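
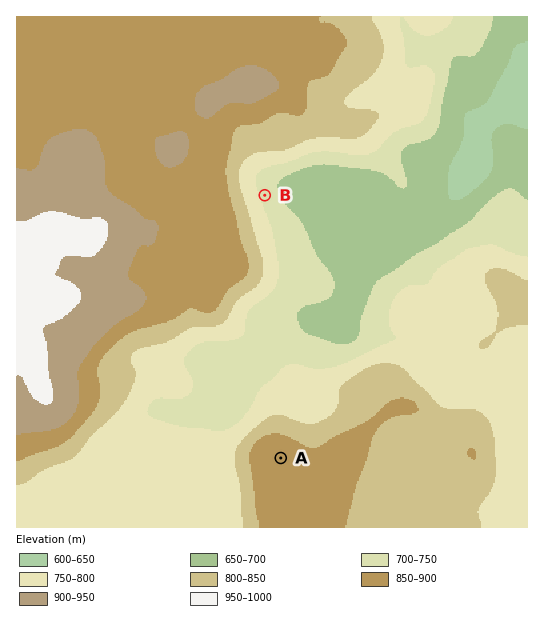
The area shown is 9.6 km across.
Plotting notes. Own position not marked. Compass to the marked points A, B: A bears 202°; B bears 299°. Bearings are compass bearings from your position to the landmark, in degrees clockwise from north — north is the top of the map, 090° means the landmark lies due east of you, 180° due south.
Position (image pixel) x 364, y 251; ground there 670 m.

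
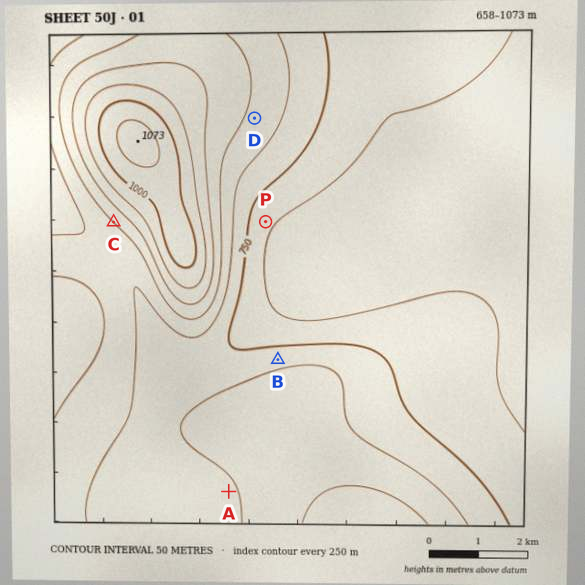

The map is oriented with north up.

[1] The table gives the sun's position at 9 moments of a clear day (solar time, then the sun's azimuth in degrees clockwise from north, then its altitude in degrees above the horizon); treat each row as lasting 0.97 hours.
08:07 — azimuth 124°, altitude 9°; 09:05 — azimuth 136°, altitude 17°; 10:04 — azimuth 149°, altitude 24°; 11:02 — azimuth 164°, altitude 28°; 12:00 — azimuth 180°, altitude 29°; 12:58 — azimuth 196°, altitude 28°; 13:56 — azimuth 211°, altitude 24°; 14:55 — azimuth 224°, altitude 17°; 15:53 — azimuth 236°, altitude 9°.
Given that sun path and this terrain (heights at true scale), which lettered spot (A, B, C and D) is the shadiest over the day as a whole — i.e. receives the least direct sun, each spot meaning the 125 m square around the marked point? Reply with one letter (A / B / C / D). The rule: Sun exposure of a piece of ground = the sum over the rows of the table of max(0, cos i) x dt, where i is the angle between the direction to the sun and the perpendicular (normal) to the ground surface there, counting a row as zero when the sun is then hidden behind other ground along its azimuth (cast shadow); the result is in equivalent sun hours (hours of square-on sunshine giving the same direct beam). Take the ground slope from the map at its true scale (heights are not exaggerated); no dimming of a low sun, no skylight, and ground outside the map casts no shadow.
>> B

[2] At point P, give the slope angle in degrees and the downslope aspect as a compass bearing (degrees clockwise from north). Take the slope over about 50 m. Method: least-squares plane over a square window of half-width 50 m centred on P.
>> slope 5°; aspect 119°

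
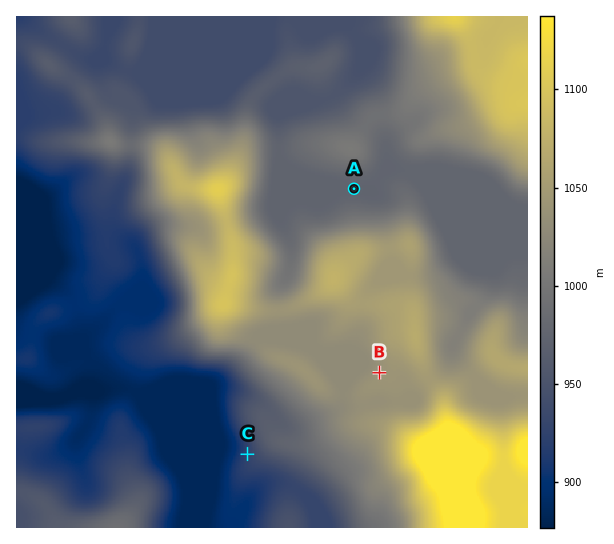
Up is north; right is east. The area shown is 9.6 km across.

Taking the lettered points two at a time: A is below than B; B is above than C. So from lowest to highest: C A B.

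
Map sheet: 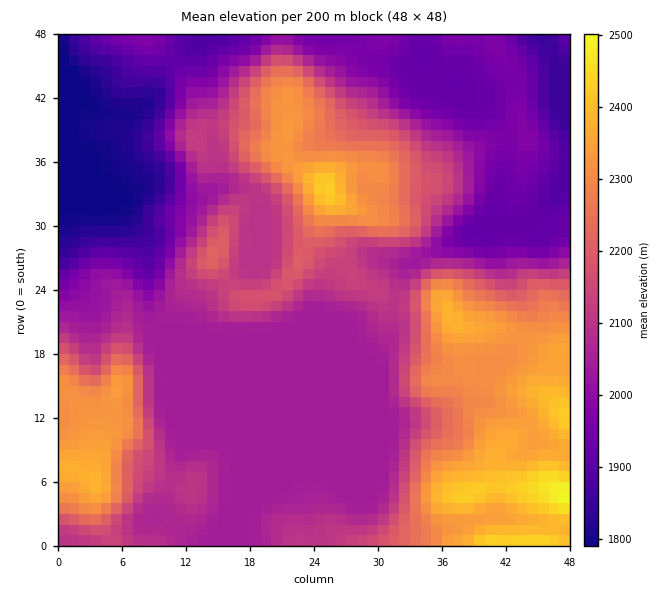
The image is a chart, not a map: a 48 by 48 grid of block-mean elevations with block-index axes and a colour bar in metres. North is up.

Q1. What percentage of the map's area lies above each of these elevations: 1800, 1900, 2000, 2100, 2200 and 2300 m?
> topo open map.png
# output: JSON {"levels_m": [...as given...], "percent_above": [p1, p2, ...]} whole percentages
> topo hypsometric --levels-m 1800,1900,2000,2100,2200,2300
{"levels_m": [1800, 1900, 2000, 2100, 2200, 2300], "percent_above": [97, 90, 74, 42, 28, 18]}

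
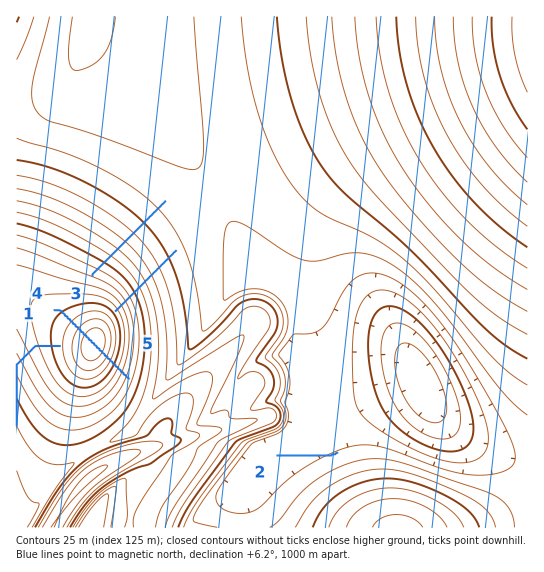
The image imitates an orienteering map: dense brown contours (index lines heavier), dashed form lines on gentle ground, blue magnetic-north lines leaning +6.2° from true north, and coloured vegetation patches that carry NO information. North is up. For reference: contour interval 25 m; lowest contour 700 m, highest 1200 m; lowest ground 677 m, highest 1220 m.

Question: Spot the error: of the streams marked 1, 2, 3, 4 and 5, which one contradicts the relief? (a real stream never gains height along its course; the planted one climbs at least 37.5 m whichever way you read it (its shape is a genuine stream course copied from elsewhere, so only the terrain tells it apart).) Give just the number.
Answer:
4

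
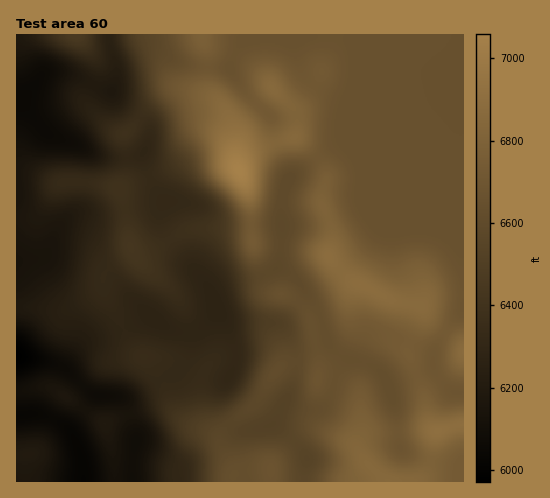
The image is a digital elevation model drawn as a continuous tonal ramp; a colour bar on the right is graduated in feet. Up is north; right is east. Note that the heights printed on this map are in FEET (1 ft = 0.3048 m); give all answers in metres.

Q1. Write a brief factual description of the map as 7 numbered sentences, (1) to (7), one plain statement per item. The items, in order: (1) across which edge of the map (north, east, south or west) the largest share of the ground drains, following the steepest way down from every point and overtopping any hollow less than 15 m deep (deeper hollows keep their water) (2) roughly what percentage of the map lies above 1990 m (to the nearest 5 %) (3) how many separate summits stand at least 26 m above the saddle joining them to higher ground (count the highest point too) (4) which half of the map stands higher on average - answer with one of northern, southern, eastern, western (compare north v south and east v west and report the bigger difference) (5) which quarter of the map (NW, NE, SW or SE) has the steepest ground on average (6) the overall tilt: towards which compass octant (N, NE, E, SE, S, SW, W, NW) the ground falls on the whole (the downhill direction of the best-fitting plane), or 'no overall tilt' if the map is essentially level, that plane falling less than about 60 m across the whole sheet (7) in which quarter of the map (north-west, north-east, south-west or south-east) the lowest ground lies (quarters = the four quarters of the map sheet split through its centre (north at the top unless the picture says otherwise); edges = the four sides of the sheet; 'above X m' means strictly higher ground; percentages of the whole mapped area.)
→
(1) The largest share of the runoff leaves by the western edge.
(2) Ground above 1990 m makes up about 55 % of the sheet.
(3) 7 summits rise at least 26 m above their surroundings.
(4) Taken as a whole, the eastern half is higher than the western.
(5) The steepest ground, on average, is in the north-west quarter.
(6) The general tilt is down to the west (the land rises towards the east).
(7) Look to the south-west quarter for the lowest ground.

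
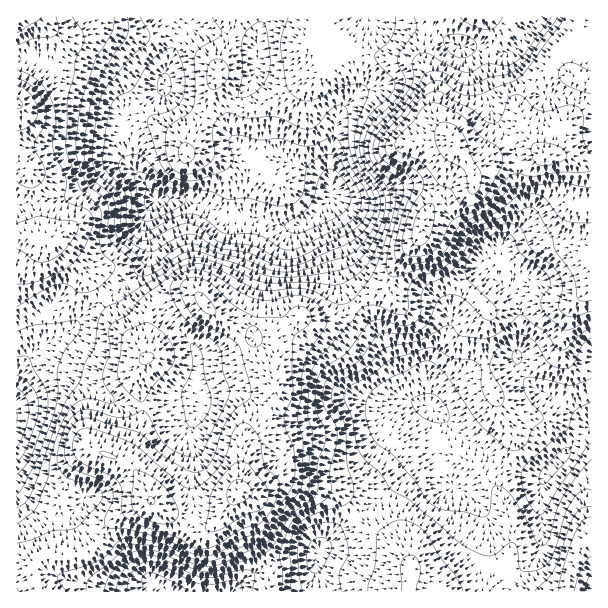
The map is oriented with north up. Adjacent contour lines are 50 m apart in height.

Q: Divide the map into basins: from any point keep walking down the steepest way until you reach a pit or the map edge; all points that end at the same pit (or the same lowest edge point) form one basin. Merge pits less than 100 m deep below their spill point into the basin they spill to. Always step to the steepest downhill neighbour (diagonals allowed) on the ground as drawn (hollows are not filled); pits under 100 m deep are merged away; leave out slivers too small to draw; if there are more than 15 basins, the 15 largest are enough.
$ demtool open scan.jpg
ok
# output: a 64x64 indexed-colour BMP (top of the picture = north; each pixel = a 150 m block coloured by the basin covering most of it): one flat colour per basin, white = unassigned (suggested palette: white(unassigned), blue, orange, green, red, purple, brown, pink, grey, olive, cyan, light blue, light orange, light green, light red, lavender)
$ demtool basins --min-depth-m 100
<image width="64" height="64" href="data:image/bmp;base64,Qk12CAAAAAAAAHYAAAAoAAAAQAAAAEAAAAABAAQAAAAAAAAIAAATCwAAEwsAABAAAAAAAAAA////ALR3HwAOf/8ALKAsACgn1gC9Z5QAS1aMAMJ34wB/f38AIr28AM++FwDox64AeLv/AIrfmACWmP8A1bDFABEUREREREREREREREREIiIiIiIiIiIiIiIiIiIiIiIiEUREREREREREREREREQiIiIiIiIiIiIiIiIiIiIiIiIRRERERERERERERERERCIiIiIiIiIiIiIiIiIiIiIiIjNEREREREREREREREREIiIiIiIiIiIiIiIiIiIiIiIiMzMxFEREREREREREREIiIiIiIiIiIiIiIiIiIiIiIiIzMzERFEREREREREREQiIiIiIiIiIiIiIiIiIiIiIiIjMzMRERREREREREREQiIiIiIiIiIiIiIiIiIiIiIiIiMzMxERFERERERERERCIiIiIiIiIiIiIiIiIiIiIiIiIzMzERERFEREQRERREIiIiIiIiIiIiIiIiIiIiIiIiIjMzMRERERFEEREREUQiIiIiIiIiIiIiIiIiIiIiIiIiMzMxERERERERERERQiIiIiIiIiIiIiIiIiIiIiIiIiIzMzERERERERERERESIiIiIiIiIiIiIiIiIiIiIiIiIjMzMxERERERERERERIiIiIiIiIiIiIiIiIiIiIiIiIiMzMzEREREREREREREiIiIiIiIiIiIiIiIiIiIiIiIiIzMzMxERERERERERESIiIiIiIiIiIiIiIiIiIiIiIiIjMzMzMTMxERERERERIiIiIiIiIiIiIiIiIiIiIiIiIiMzMzMzMzMREREREREiIiIiIiIiIiIiIiIiIiIiIiIiIzMzMzMzMxERERERERIiIiIiIiIiIiIiIiIiIiIiIiIjMzMzMzMzMRERERERESIiIiIiIiIiIiIiIiIiIiIiIiMzMzMzMzMxEREREREREiIiIiIiIiIiIiIiIiIiIiIiIzMzMzMzMzERERERERESIiIiIiIiIiIiIiIiIiIiIiIjMzMzMzMzMREREREREREiIiIiIiIiIiIiIiIiIiIiIiMzMzMzMzMxERERERERESIiIiIiIiIiIiIiIiIiIiIiIzMzMzMzMxERERERERERIiIiIiIiIiIiIiIiIiIiIiIjMzMzMzMzMREREREREREiIiIiIiIiIiIiIiIiIiIiIiMzMzMzMzMxERERERERESIiIiIiIiIiIiIiIiIiIiIiIzMzMzMzMzERERERERERIiIiIiIiIiIiIiIiIiIiIiIjMzMzMzMzEREREREREREiIiIiIiIiIiIiIiIiIiIiIiMzMzMzMzERERERERERESIiIiIiIiIiIiIiIiIiIiIiIzMzMzMzMREREREREREREiIiIiIiIiIiIiIiIiIiIiIjMzMzMzMRERERERERERERERESIiIiIiIiIiIiIiIiIiMzMzMzMxEREREREREREREREREiIiIiIiIiIiIiIiIiIzMzMzMxEREREREREREREREREREiIiIiIiIiIiIiIiIjMzMzMzERERERERERERERERERERIiIiIiIiIiIiIiIiMzMzMzERERERERERERERERERERESIiIiIiIiIiIiIiIzMzMzEREREREREREREREREREREREiIiIiIiIiIiIiIjMzMzERERERERERERERERERERERERIiIiIiIiIiIiIiMzMzEREREREREREREREREREREREREiIiIiIiIiIiIiIzMzERERERERERERERERERERERERERIiIiIiIiIiIiIjMRERERERERERERERERERERERERERESIiIiIiIiIiIiERERERERERERERERERERERERERERERIiIiIiIiIiIiIREREREREREREREREREREREREREREREiIiIiIiIiIiIhERERERERERERERERERERERERERERERIiIiIiIiIiIiERERERERERERERERERERERERERERERESIiIiIiIiIiIRERERERERERERERERERERERERERERERIiIiIiIiIiIhERERERERERERERERERERERERERERERESIiIiIiIiIiERERERERERERERERERERERERERERERERIiIiIiIiIiIREREREREREREREREREREREREREREREREiESIiIiIiIhEREREREREREREREREREREREREREREREREREiIiIRERERERERERERERERERERERERERERERERERERERIiIRERERERERERERERERERERERERERERERERERERERESIRERERERERERERERERERERERERERERERERERERERERERERERERERERERERERERERERERERERERERERERERERERERERERERERERERERERERERERERERERERERERERERERERERERERERERERERERERERERERERERERERERERERERERERERERERERERERERERERERERERERERERERERERERERERERERERERERERERERERERERERERERERERERERERERERERERERERERERERERERERERERERERERERERERERERERERERERERERERERERERERERERERERERERERERERERERERERERERERERERERERERERERERERERERERERERERERERERERERERERERERERERERERERERERERERERERERERERERERERERERERERERERERERERERERERERERERERERERERERERERERERERERERERERERERERERERERERERERERERERERERERERERERERERERERERERERERERERERERERERERER"/>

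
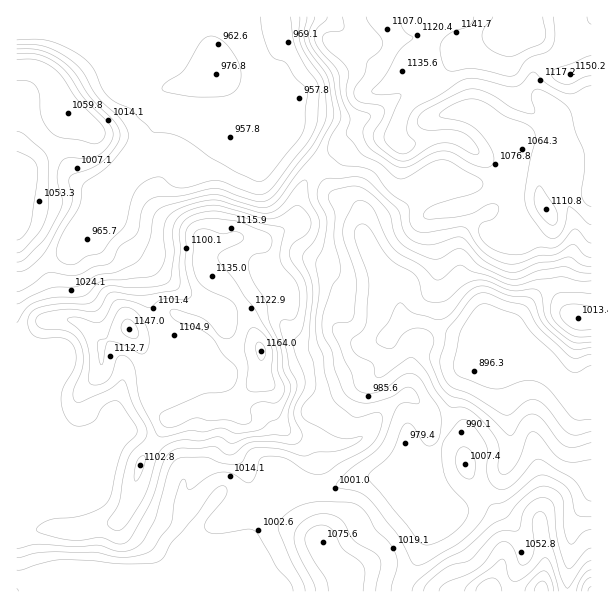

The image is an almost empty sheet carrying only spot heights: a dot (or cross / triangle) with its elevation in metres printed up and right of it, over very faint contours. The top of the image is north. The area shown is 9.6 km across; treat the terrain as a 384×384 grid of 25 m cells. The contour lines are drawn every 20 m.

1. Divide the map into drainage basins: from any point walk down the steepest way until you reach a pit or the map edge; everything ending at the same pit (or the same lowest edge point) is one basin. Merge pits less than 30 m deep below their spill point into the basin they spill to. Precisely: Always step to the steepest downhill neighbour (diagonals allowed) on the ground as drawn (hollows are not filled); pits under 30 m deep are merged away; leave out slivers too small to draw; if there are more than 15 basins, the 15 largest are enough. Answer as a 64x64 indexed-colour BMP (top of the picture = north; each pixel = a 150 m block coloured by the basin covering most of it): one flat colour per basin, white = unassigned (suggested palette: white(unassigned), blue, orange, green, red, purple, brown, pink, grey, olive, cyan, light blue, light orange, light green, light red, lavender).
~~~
<image width="64" height="64" href="data:image/bmp;base64,Qk12CAAAAAAAAHYAAAAoAAAAQAAAAEAAAAABAAQAAAAAAAAIAAATCwAAEwsAABAAAAAAAAAA////ALR3HwAOf/8ALKAsACgn1gC9Z5QAS1aMAMJ34wB/f38AIr28AM++FwDox64AeLv/AIrfmACWmP8A1bDFADMzMzMzMzMzMzMzMzMzMzMzMzERERERERERERERERERMzMzMzMzMzMzMzMzMzMzMzMzMREREREREREREREREREzMzMzMzMzMzMzMzMzMzMzMzMRERERERERERERERERETMzMzMzMzMzMzMzMzMzMzMzMRERERERERERERERERERMzMzMzMzMzMzMzMzMzMzMzMxEREREREREREREREREREzMzMzMzMzMzMzMzMzMzMzMxERERERERERERERERERERMzMzMzMzMzMzMzMzMzMzMREREREREREREREREREREREREREREzMzMzMzMzMzMzEREREREREREREREREREREREREREREREzMzMzMzMzMxERERERERERERERERERERERERERERERETMzMzMzMzMxEREREREREREREREREREREREREREREREREzMzMzMzMxERERERERERERERERERERERERERERERERETMzMzMzMzERERERERERERERERERERERERERERERERERMzMzMzMzMRERERERERERERERERERERERERERERERERETMzMzMzMxERERERERERERERERERERERERERERERERERMzMzMzMxERERERERERERERERERERERERERERERERERETMzMzMxERERERERERERERERERERERERERERERERERERMzMzMzERERERERERERERERERERERERERERERERERERETMzMzMREREREREREREREREREREREREREREREREREREREzMzMxERERERERERERERERERERERERERERERERERERERMzMzMRERERERERERERERERERERERERERERERERERERERMxMREREREREREREREREREREREREREREREREREREREREREREREREREREREREREREREREREREREREREREREREREREREREREREREREREREREREREREREREREREREREREREREREREREREREREREREREREREREREREREREREREREREREREREREREREREREREREREREREREREREREREREREREREREREREREREREREREREREREREREREREREREREREREREREREREREREREREREREREREREREREREREREREREREREREREiIhERERERERERERERERERERERERERERERIhEREREREiIiEREREREREREREREREREREREREhERERIiIiIREREiIiERERERERERERERERERERERERESIiIiIiIiIiIRIiIiIRERERERERERERERERERERERERIiIiIiIiIiIiIiIiIREREREREREREREREREREREREREiIiIiIiIiIiIiIiIhERERERERERERERERERERERERESIiIiIiIiIiIiIiIhERERERERERERERERERERERERERIiIiIiIiIiIiIiIhEREREREREREREREREREREREREREiIiIiIiIiIiIiIRERERERERERERERERERERERERERESIiIiIiIiIiIiIhERERERERERERERERERERERERERERIiIiIiIiIiIiIiEREREREREREREREREREREREREREREiIiIiIiIiIiIiIRERERERERERERERERERERERERERESIiIiIiIiIiIiIiIiIiERERERERERERERERERERERERIiIiIiIiIiIiIiIiIiIiEREREREREREREREREREREREiIiIiIiIiIiIiIiIiIiIhERERERERERERERERERERESIiIiIiIiIiIiIiIiIiIiERERERERERERERERERERERIiIiIiIiIiIiIiIiIiIiIREREREREREREREREREREREiIiIiIiIiIiIiIiIiIiIiERERERERERERERERERERERIiIiIiIiIiIiIiIiIiIiIREREREREREREREREREREREiIiIiIiIiIiIiIiIiIiIiERERERERERERERERERERESIiIiIiIiIiIiIiIiIiIiIhEREREREREREREREREREREiIiIiIiIiIiIiIiIiIiIiIRERERERERERERERERERERIiIiIiIiIiIiIiIiIiIiIiERERERERERERERERERERESIiIiIiIiIiIiIiIiIiIiIhERERERERERERERERERERIiIiIiIiIiIiIiIiIiIiIiIiIhERERERERERERERERESIiIiIiIiIiIiIiIiIiIiIiIiIREREREREREREREREREiIiIiIiIiIiIiIiIiIiIiIiIhEREREREREREREREREiIiIiIiIiIiIiIiIiIiIiIiIiIRERERERERERERERESIiIiIiIiIiIiIiIiIiIiIiIiIiERERERERERERERESIiIiIiIiIiIiIiIiIiIiIiIiIiERERERERERERERESIiIiIiIiIiIiIiIiIiIiIiIiIiERERERERERERERIiIiIiIiIiIiIiIiIiIiIiIiIiIiIREREREREREREREiIiIiIiIiIiIiIiIiIiIiIiIiIiIiERERERERERERESIiIiIiIiIiIiIiIiIiIiIiIiIiIiIiERERERERERERIiIiIiIiIiIiIiIiIiIiIiIiIiIiIiIREREREREREREiIiIiIiIiIiIiIiIiIiIiIiIiIiIiIRERERERERERESIiIiIiIiIiIiIiIiIiIiIiIiIiIiIRERERERERERER"/>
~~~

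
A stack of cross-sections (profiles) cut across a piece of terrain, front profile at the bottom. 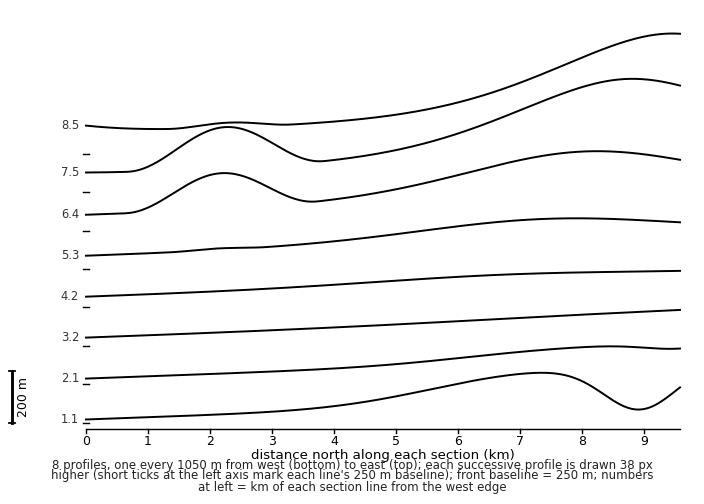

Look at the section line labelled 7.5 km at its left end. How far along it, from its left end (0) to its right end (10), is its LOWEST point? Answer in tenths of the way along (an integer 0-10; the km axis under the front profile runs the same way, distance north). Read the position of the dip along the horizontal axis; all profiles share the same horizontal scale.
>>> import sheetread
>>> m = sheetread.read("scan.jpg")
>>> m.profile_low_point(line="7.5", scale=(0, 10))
0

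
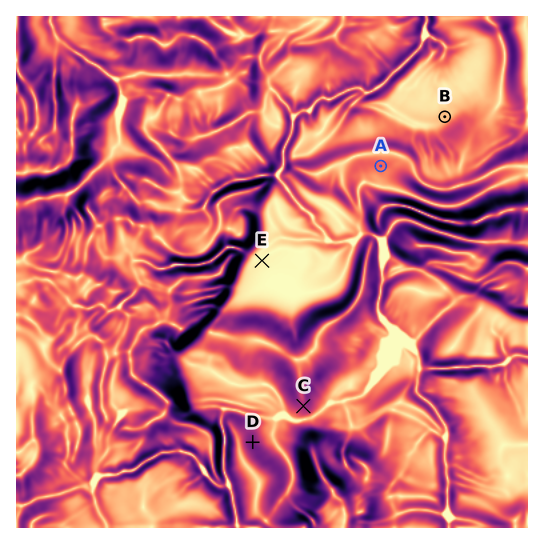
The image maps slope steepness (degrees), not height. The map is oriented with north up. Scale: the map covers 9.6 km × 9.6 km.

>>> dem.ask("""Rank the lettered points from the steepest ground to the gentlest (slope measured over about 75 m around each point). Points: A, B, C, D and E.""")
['D', 'C', 'A', 'B', 'E']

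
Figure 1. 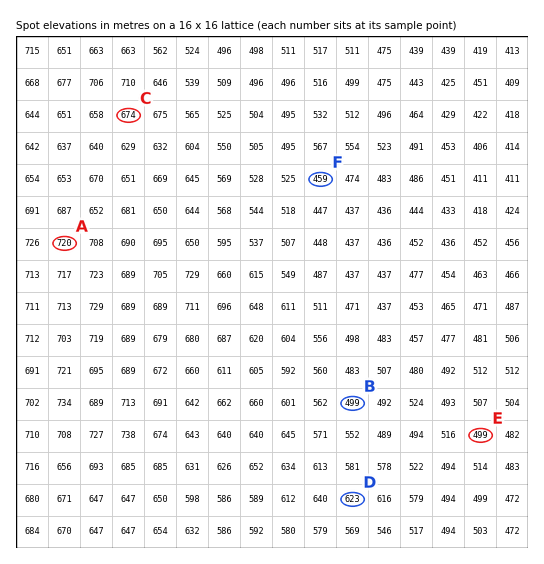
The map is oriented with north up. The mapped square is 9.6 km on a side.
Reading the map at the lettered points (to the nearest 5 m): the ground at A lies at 720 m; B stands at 500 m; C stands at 675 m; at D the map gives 625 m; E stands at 500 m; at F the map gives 460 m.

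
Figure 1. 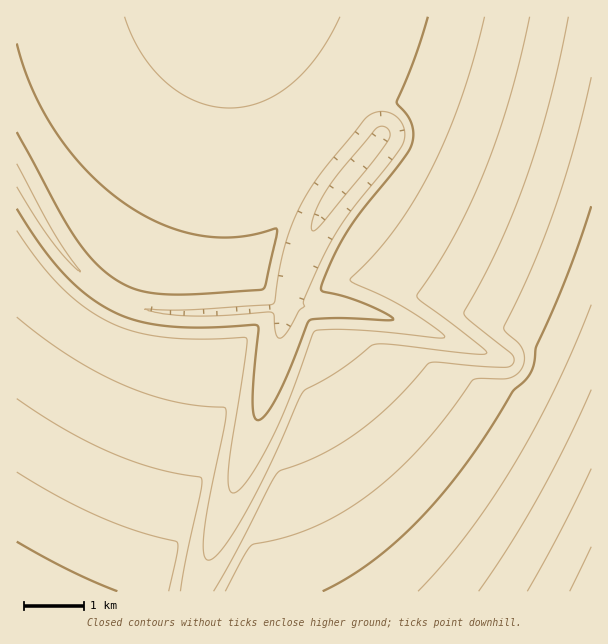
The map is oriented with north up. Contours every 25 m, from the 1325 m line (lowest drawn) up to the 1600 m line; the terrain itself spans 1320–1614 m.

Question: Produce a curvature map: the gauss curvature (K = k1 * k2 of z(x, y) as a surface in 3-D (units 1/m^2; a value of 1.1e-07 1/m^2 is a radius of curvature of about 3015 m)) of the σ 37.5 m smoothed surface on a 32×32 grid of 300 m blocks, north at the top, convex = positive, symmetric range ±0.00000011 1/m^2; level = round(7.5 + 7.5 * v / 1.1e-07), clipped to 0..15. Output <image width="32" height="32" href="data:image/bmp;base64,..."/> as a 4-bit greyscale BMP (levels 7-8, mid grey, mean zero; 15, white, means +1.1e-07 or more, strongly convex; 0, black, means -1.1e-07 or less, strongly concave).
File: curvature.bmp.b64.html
<image width="32" height="32" href="data:image/bmp;base64,Qk12AgAAAAAAAHYAAAAoAAAAIAAAACAAAAABAAQAAAAAAAACAAATCwAAEwsAABAAAAAAAAAAAAAAABEREQAiIiIAMzMzAERERABVVVUAZmZmAHd3dwCIiIgAmZmZAKqqqgC7u7sAzMzMAN3d3QDu7u4A////AHd3d3d4iHd3d3d3d3d3d3d4iIiHeIh3d3d3d3d3d3d3iIiIiHeId4h3d3d3d3d3d4iIiIh3iIeIiIiHd3d3d3eIiIiIh3iHeIiIiIiHd3d3iIiIiId4h3iIiIiIiIiHd4iIiIiHh4h4iIiIiIiIiIeIiIiIiIeId4iIiIiIiIiIiIiIiIh4eIeIiIiIiIiIiIiIiIiIiHiHiIiIiIiIiIiIiIiIiIh3h3iIiIiId4iIiIiIiIiHh4d4iIiId3RXiIiIiIiIh4eIeIiHd3ePR4iIiIh3d3eoiId3iHiIikeIiIh3d3d3tXfYiHiIh3d4iIh3eIiIiIU1OIiId3d4iIiHd4d4iIh3Rzd3d3d4iIiId3h4iId3fYh+d3eIiIiIiHeHiHiIiId4eIiIiIiIiIh4eIiIiIiHeHeIiIiIiIiIeIiIiIiIiHiHiIiIiIiIiIeHiIiIiIh3iHh4iIiIiIiHeIiIiIiIh4iHd4iIiIiIh3iIiIiIiId4iId4iIiIiHeIiIiIiIiId3iIWIiIiIiHiIiIiIiIiIeI7yiIiIiIiIiIiIiIiIiIdcRoiIiIiIiIiIiIiIiIiIdHiIiIiIiIiIiIiIiIiIiIiIiIiIiIiIiIiIiIiIiIiIiIiIiIiIiIiIiIiIiIiIiIiIiIiIiIiIiIiIiIiIiIiIiIiIiI"/>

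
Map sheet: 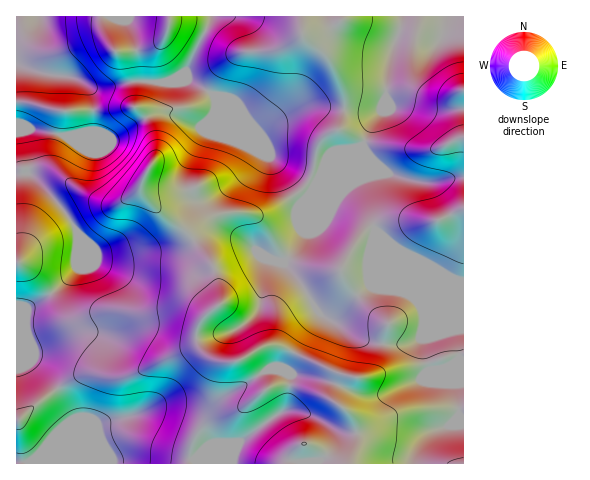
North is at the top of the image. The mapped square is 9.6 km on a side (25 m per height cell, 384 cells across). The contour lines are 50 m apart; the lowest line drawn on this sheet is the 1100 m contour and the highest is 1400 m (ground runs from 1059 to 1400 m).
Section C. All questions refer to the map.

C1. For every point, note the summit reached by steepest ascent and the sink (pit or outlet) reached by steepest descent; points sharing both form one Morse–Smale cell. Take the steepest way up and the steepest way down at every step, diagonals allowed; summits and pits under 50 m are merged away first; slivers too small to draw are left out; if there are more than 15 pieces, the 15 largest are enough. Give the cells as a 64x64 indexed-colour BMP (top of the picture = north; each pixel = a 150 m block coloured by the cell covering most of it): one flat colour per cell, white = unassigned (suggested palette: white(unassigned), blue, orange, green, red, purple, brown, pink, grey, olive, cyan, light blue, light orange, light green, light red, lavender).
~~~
<image width="64" height="64" href="data:image/bmp;base64,Qk12CAAAAAAAAHYAAAAoAAAAQAAAAEAAAAABAAQAAAAAAAAIAAATCwAAEwsAABAAAAAAAAAA////ALR3HwAOf/8ALKAsACgn1gC9Z5QAS1aMAMJ34wB/f38AIr28AM++FwDox64AeLv/AIrfmACWmP8A1bDFABERERERERERERERERERERERERERERERERERERERERERERERERERERERERERERERERERERERERERERERERERERERERERERERERERERERERERERERERERERERERERERERERERERERERERERERERERERERERERERERERERERERERERERERERERERERERERERERERERERERERERERERERERERERERERERERERERERERERERERERERERERERERERERERERERERERERERERERERERERERERERERERERERERERERERERERERERERERERERERERERERERERERERERERERERERERERERERERERERERERERERERERERERERERERERERERERERERERERERERERERERERERERERERERERERERERERERERERERERERERERERERERERERERERERERERERERERERERERERERERERERERERERERERERERERERERERERERERERERERERERERERERERERERERERERERERERERERERERERERERERERERERERERERERERERERERERERERERERERERERERERERERERERERERERERERERERERERERERERERERERERERERERERERERERERERERERERERERERERERERERERERERERERERERERERERERERERERERERERERERERERERERERERERERERERERERERERERERERERERERERERERERERERERERERERERERERERERERERERERERERERERERERERERERERERERERERERERERERERERERERERERERERERERERERERERERERERERERERERERERERERERERERERERERERERERERERERERERERERERERERERERERERERERERERERFBERERERERERERERERERERERERERERERERERERERERFERBEREREREREREREREREREREREREREREREREREREREUREQRERERERERERERERERERERERERERERERERERERERREREERERERERERERERERERERERERERERERERERERERFERERBERERERERERERERERERERERERERERERERERERIkREREQRERERERERERERERERERERERERERERERERESIiREREREERERERERERERERERERERERERERERERERIiIiJEREREERERERERERERERERERERERERERERERERIiIiIkRERERBERERERERERERERERERERERERERERERIiIiIiREREREERERERERERERERERERERERERERERERIiIiIiJEREREQRERERERERERERERERERERERERERESIiIiIiIkRERERBERERERERERERERERERERERERERESIiIiIiIiRERERBERERERERERERERERERERERERERERIiIiIiIiJERERBERERERERERERERERERERERERERERIiIiIiIiIkREREEREREREREREREREREREREREREREREiIiIiIiIiREREEREREREREREREREREREREREREREREiIiIiIiIiJEREEREREREREREREREREREREREREREREiIiIiIiIiIkREEREREREREREREREREREREREREREREiIiIiIiIiIiREERERERERERERERERERERERERERERERIiIiIiIiIiIREREREREREREREREREREREREREREREREiIiIiIiIiIhERERERERERERERERERERERERERERERERIiIiIiIiIiEREREREREREREREREREREREREREREREREiIiIiIiIiIRERERERERERERERERERERERERERERERESIiIiIiIiIhEREREREREREREREREREREREREREREREREiIiIiIiIiERERERERERERERERERERERERERERERERESIiIiIiIiIRERERERERERERERERERERERERERERERERIiIiIiIiIhERERERERERERERERERERERERERERERERESIiIiIiIiERERERERERERERERERERERERERERERERERIiIiIiIiIRERERERERERERERERERERERERERERERERESIiIiIiIhEREREREREREREREREREREREREREREREREREiIiIiIiERERERERERERERERERERERERERERERERERESIiIiIiIRERERERERERERERERERERERERERERERERERIiIiIiIhERERERMzMzEREREREREREREREREREREREREiIiIiIiERERMzMzMzMzMzMxERERERERERERERERERESIiIiIiIRMzMzMzMzMzMzMzMRERERERERERERERERERIiIiIiIjMzMzMzMzMzMzMzMzEREREREREREREREREREiIiIiIiMzMzMzMzMzMzMzMzMRERERERERERERERERERIiIiIiIzMzMzMzMzMzMzMzMzEREREREREREREREREREiIiIiIjMzMzMzMzMzMzMzMzMRERERERERERERERERESIiIiIiMzMzMzMzMzMzMzMzMzEREREREREREREREREREiIiIiIzMzMzMzMzMzMzMzMzMRERERERERERERERERESIiIiIjMzMzMzMzMzMzMzMzMzERERERERERERERERERIiIiIi"/>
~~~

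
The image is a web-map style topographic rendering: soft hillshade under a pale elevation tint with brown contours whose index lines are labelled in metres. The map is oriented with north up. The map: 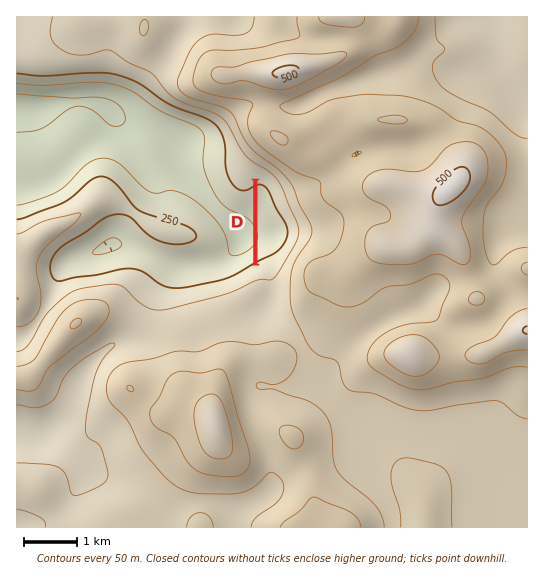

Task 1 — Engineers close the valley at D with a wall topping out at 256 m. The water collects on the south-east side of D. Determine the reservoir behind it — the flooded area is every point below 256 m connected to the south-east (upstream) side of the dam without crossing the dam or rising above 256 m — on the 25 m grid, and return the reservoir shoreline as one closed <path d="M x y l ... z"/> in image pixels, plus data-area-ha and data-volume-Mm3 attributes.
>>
<path d="M261 180l-4 1 1 82 19-8 8-10 4-10-1-10-13-24-4-12-10-9z" data-area-ha="62" data-volume-Mm3="14.16"/>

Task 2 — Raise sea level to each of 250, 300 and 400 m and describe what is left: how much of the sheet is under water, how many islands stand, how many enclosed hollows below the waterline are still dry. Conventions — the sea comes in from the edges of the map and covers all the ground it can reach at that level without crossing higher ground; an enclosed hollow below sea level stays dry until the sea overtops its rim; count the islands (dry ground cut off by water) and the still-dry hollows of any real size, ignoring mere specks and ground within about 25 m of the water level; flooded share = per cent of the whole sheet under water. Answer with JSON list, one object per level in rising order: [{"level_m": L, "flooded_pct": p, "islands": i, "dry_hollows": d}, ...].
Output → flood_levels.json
[{"level_m": 250, "flooded_pct": 14, "islands": 0, "dry_hollows": 0}, {"level_m": 300, "flooded_pct": 24, "islands": 0, "dry_hollows": 0}, {"level_m": 400, "flooded_pct": 74, "islands": 1, "dry_hollows": 0}]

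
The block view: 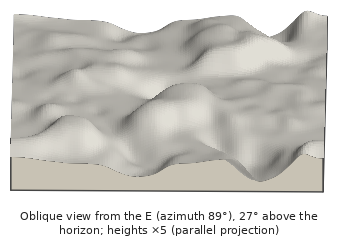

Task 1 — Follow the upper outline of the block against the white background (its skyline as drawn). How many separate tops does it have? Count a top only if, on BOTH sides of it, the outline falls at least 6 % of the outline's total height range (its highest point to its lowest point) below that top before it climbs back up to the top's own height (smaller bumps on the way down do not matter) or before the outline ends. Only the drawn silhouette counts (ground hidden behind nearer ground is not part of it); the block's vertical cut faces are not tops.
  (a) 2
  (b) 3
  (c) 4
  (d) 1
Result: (a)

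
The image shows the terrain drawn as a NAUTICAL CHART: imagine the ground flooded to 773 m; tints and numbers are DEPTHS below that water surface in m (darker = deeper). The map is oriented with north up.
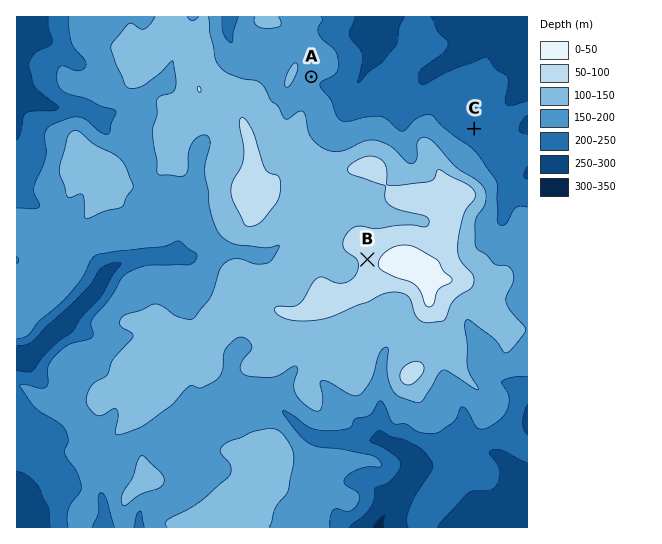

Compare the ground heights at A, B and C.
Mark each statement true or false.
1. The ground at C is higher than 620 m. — false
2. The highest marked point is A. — false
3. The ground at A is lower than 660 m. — true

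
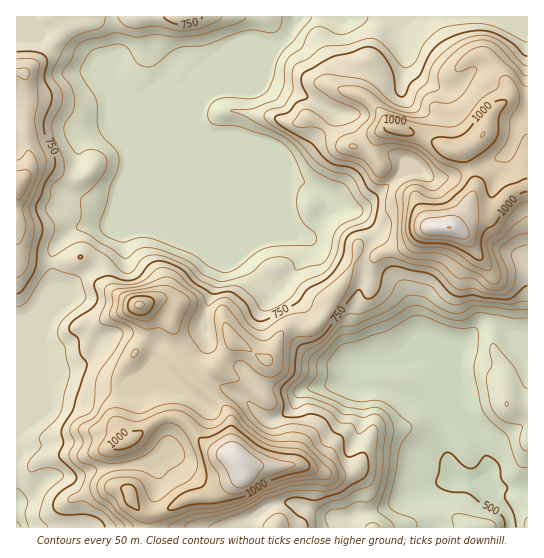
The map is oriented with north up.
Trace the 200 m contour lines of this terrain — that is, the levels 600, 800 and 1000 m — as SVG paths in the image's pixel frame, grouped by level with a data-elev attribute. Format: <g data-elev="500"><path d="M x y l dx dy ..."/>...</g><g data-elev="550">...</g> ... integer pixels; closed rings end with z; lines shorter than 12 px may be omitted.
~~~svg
<g data-elev="600"><path d="M394 527l-3-5-12-9-2-4 7-18 4-18 6-42-3-10-5-8-7-5-5-1-12 2-15-2-38-17-1-4 9-11-1-12 2-4 23-23 14-3 31-12 27-15 9 0 21 11 14 3 9-1 9-6 4-1 34 6 14 0"/><path d="M527 388l-4-3-12-22-16-18-4-1-1 7 2 14-5 9-1 5 5 27 4 8 7 6 20 6-2 17 2 6 5 2"/><path d="M312 17l-18 23-14 15-4 8-3 16-7 13-13 7-24-2-11 2-8 7-2 9 1 6 5 3 23 2 30 9 12 6 10 8 6 10 10 23-6 7-2 6 1 16 5 12 12 11 2 5-2 4-5 3-31 0-13 2-11 5-19 16-11 4-16-7-19-13-37-14-12-2-19 5-17-7-4-5-1-7 6-18 4-19 7-16 2-12-3-8-12-12-5-7-2-8 0-16-1-8-16-26 1-6 9-14 7-5 24-4 7 5 10 15 7 3 5 0 7-3 14-13 9-4 25-2 42-15 8 0 15 3 5-1 5-5 2-10"/></g><g data-elev="800"><path d="M209 527l4-4 32-12 22-13 24-7 39-1 8-3 6-6 1-7-10-23-2-3-10-3-5-12-3-4-7-3-14-2-20 4-8-1-6-4-7-8-6-13 3 0 17 8 4 0 4-3 2-5-4-15 15-14 4-31 5-5 18-2 11-10 23-38 5-22 9-15 0-7-2-4-4 0-4 4-1 16-3 7-11 12-21 17-8 15-4 2-20 5-22 13-6 0-7-5-11-17-11-10-7 0-14 8-6-13-12-8-11-12-11-5-10 1-12 10-8 4-10 2-14-1-7 3-2 4 1 12-5 14 0 5 4 3 15 3 4 3 0 3-8 16-17 25-6 35-4 4-13 6-5 7 0 6 4 9-5 11 0 4 4 6 11 8 1 4-5 15-10 6-2 3 1 3 2 0 14 0 17 9 12 12 2 4"/><path d="M289 527l-3-10-7-4-5 1-5 4-5 5-1 4"/><path d="M17 278l6-5 5-10 6-33-4-24 13-31 3-13-1-7-7-16-3-18 3-19-1-21 2-18-2-3-4-1-16 0"/><path d="M527 66l-5-3-14-16-11-8-12-4-14 2-17 7-17 15-6 10-4 13-9 9-5 12-3 4-7 0-10-4-19-17-9-6-39-6-11 5-1 3 1 4 18 13 24 10 3 4 0 4-11 6-15 3-5-2-16-13-8-2-5 2-7 12 5 4 16 0 8 3 3 4 3 16 5 7 26 8 16 19 14 1-4 22 1 5 5 10 0 9-4 11-16 11-1 5 3 5 13-5 8 0 17 6 24 5 6 4 12 13 5 3 5 1 10-2 13 6 17 1 8-5 4-11 1-9-5-13 1-4 6-6 9-2"/></g><g data-elev="1000"><path d="M137 510l2-1-4-20-5-4-8 1-1 3 5 14z"/><path d="M169 510l5 0 19-5 24-2 25-6 28-16 37-11 3-3 0-2-4-6-7-4-22-3-15-4-28-21-4-1-17 10-14 2 0 7 7 28-1 10-4 4-14 4-7 4-11 11-1 3z"/><path d="M113 449l8 1 12-4 8-8 2-7-10 0-7 2-12 10-2 3z"/><path d="M135 314l7 1 6-2 6-8-1-6-3-2-7-1-12 2-3 4 0 5 2 4z"/><path d="M527 179l-21 7-15 11-3-3-5-15-5-2-5 0-11 12-15 13-9 2-19 0-4 2-5 13 0 14 4 5 5 4 31 3 14 6 13 8 4 1 2-3-2-18 3-8 11-7 10-14 12-14 5-3 5-1"/><path d="M460 162l6 0 5-2 15-10 8-8 4-8 1-17 7-14 0-3-8 1-8 4-21 24-7 6-9 3-15-1-5 2-1 3 1 4 8 9 8 4z"/><path d="M400 135l10 1 4-3-5-6-10-5-8-2-5 2-2 4 1 4 5 3z"/></g>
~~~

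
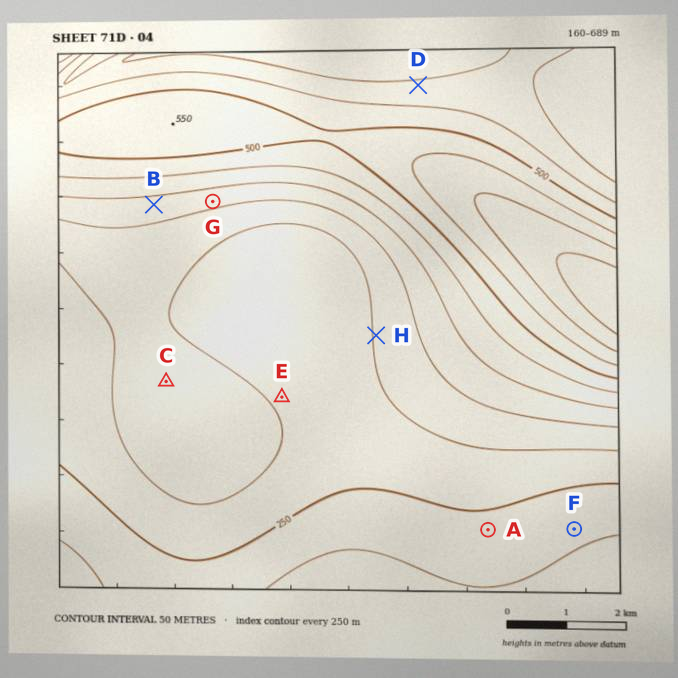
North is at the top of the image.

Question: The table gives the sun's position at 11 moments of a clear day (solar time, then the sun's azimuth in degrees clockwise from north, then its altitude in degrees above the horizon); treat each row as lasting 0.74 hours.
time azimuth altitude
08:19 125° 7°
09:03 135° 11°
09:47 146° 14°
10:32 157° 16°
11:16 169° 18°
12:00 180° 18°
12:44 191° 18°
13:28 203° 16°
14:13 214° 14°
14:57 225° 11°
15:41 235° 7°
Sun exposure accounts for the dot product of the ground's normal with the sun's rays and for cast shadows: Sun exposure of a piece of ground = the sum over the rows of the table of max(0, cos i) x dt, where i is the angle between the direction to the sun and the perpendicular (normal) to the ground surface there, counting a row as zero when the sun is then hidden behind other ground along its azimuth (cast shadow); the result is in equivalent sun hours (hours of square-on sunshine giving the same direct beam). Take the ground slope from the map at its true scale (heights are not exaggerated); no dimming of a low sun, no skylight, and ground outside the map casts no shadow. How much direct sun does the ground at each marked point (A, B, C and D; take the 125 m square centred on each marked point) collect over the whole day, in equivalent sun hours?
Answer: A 2.1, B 2.6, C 1.8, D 1.3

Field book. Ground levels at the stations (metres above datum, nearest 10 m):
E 290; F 210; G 370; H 300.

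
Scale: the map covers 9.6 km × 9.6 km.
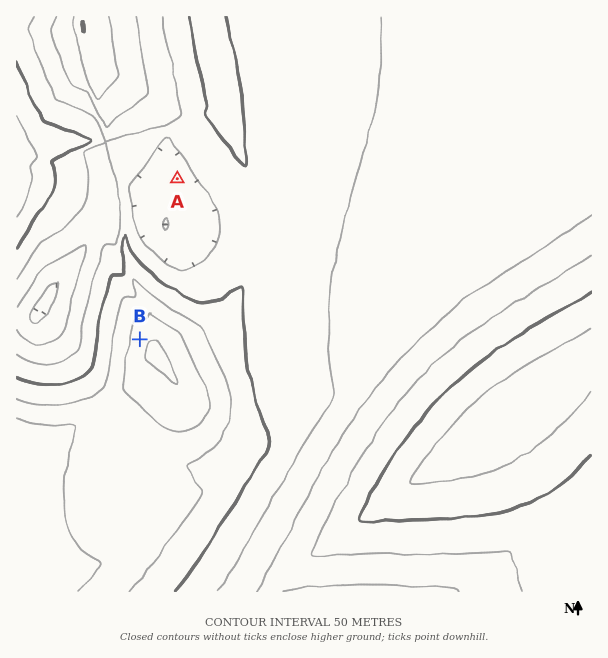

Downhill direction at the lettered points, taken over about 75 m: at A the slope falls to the SW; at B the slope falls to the W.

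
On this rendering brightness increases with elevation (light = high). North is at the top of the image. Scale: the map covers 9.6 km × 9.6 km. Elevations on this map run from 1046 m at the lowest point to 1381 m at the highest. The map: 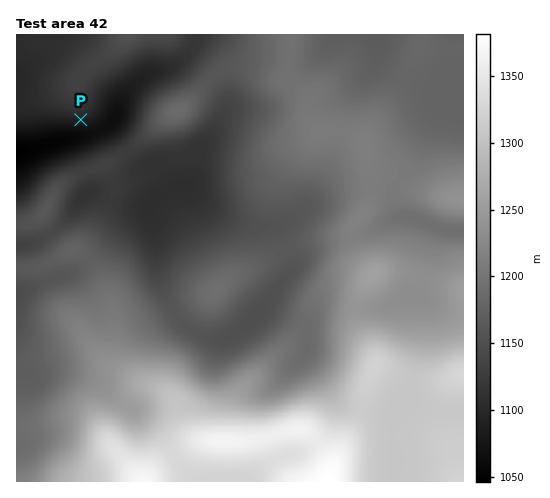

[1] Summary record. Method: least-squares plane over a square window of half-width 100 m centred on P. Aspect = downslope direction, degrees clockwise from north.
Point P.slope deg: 6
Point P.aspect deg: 176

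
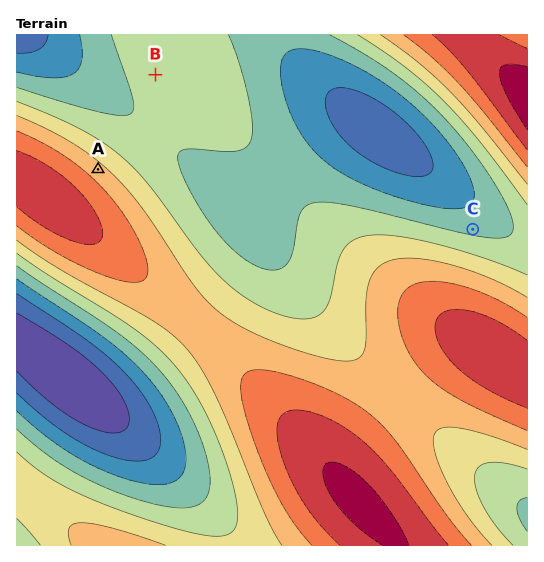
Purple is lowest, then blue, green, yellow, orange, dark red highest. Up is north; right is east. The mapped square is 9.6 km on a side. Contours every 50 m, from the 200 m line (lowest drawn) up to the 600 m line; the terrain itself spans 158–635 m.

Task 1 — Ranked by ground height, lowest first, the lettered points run C B A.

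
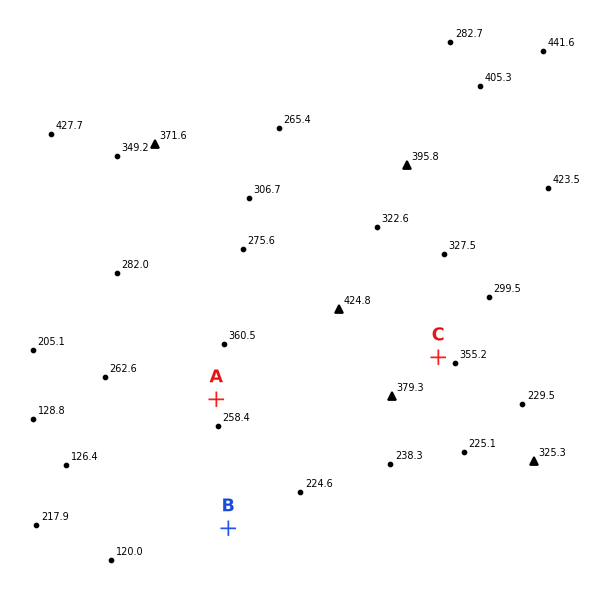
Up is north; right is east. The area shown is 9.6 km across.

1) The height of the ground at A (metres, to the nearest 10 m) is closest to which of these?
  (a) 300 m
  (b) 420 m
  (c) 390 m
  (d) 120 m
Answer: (a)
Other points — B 220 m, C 350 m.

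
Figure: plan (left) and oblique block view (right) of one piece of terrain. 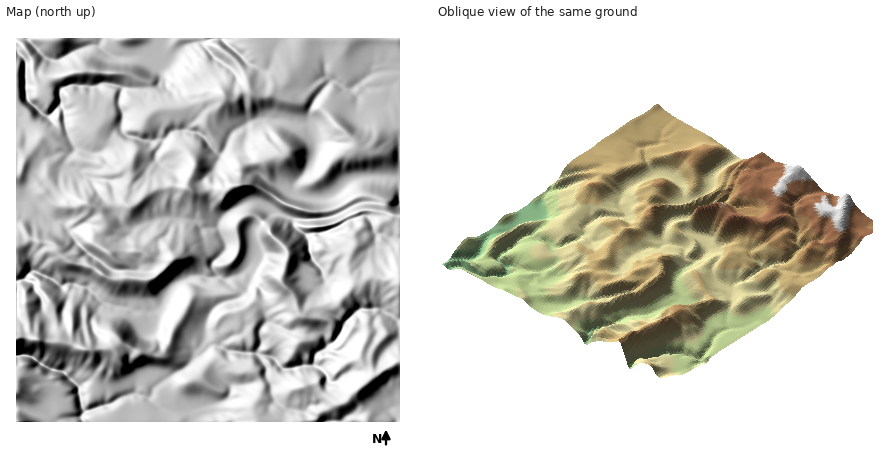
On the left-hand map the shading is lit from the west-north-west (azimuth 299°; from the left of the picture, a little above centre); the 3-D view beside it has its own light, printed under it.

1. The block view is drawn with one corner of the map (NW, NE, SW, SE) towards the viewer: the SW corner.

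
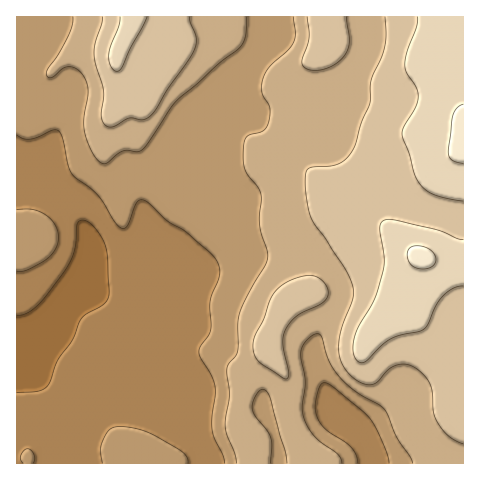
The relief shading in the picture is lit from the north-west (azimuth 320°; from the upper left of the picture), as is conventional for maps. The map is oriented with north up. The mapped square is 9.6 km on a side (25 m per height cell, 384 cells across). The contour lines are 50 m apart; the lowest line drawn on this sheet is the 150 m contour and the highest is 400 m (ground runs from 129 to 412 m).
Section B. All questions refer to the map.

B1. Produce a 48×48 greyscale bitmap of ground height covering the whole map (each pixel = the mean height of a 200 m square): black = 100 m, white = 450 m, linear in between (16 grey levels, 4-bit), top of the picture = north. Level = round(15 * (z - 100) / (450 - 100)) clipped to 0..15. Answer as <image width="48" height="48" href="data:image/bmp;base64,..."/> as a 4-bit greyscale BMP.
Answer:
<image width="48" height="48" href="data:image/bmp;base64,Qk32BAAAAAAAAHYAAAAoAAAAMAAAADAAAAABAAQAAAAAAIAEAAATCwAAEwsAABAAAAAAAAAAAAAAABEREQAiIiIAMzMzAERERABVVVUAZmZmAHd3dwCIiIgAmZmZAKqqqgC7u7sAzMzMAN3d3QDu7u4A////AEREREREVVVlVUQ0Voh2Z4iIdkQ0Vmd4iEREREREVVVVVEQ0V4h2Z4h3ZUM0Vnd4iEREREREVVVURDNEZ4h2Z4dlVENFZ3eIiURERERERUREMzNFaIh2d3ZUQzNFZ4iImUREREREREQzMzNFeIdmd3ZEMzRWeIiJmURDM0RERDMzMzNFZ3Zmd3VDM0RWeIiJmTMzM0REMzMzMzNFZ3ZneHVDNFZneIiJmSIjMzREMzMzMzNEZ3dniHVERWd4eIiZmSIiMzNDMzMzMzNFZ4d3iHZEVoiIiIiZmREiIzM0MzMzMzNFZ4d4mHZVaJqYiIiZmREiIzM0RDMzMzRFZ3iJmHZWiaqpmJmZmRESIjM0REMzM0RVZniamGZniruqmZmZmRESIjM0REMzM0RVZnmpmHZniru6qqqqmRERIiM0REQzM0RFVnmZmHZniru7uqqqmREREiM0REMzMzRFVniZmHd3ibu7u7uqqSIREiIzMzMzMzRFVniZmYh3iau7u7u6qTIhEiIiMzMzMzRFVneJmZiIiJq7zLu6qTMiESIiIzMzMzRFVmeJmqmYiJq7zMu7qkQyIREiIzMzM0REVWeImamZiJq7zMy7ukRDIhEiIzMzM0REVWZ4iZmYiJmrzMzMu0RDMhESMzMzNEREVVZ3iIiIiZqrzN3czEREMiESMzMzNEREVVZneIiIiZqrzN3dzFVUQyESMzMzNEREVVZneIiImaqrzd3czFVVQyIiNEMzRERFVVZniIiJmaqrzN3Mu2VVQyIjNEM0RERVVVZ3iIiJmaqrzMy7u2ZVQyIjREREREVVVVZ4iIiZmZqru7u6qlVUMyI0RURERFVVVVZ4iImZmaqruqqqqkRDMzM0VURERFVVVVZ3iImZmaqqqqqqqjMzMzRFVVRFRFVVVVZ3iImZmaqqqqqruzMzNERVZVVVVFVVVWZ3iImZmZmZqqu7zDMzREVWZVVVVVVVVmd4iImZmZmZmqvMzDMzRFVmZlVVVVVVVmeIiImZmZmZmrvM3UQzRFZnZmZVVVVVVneIiIiIiZmZqrzN3URERFZ3dmZlVVVVVnd4iIiIiJmaqrzM3URERVZ3d3dlVVVVVmd3iIiIiJmaq7zM3URERWd4iId2VVVVVmZ3iIiIiImqq7zM3UVVVWeJmIiGVVVVVmZneIh3iImaq7vM3VVVVWeJmZmXZVVVVWZnd3d3eImZqrvM3VVVVWaJmZmYdlVVVVZnd3d3eIiZqrvM3VVmZmZ5qpqph2ZVVVZnd3d3d4iZqqu8zVZmZmZ5qqqqmHZlVVZnd3iIeIiZqrvMzGZmZmeJqqqqmHdmVVZneIiIiIiZqrvMzGZmZneKu6qqqYd2ZVZneImZiIiJq7zMzGZmZ3eau6qqqph3ZmVmd4mZmIiJq7zMzWZmZ3iau6qqqpiHd2VVZ4mqmYiJqrvMzWZmZniKu7qqqpiId2ZVVnmqmYiImru8zGZmZneJq7uqqpiId3ZVVnmqmYiImru8zGZmZneJq7u6qZiId3ZVVnmqmYiJmqu8zA=="/>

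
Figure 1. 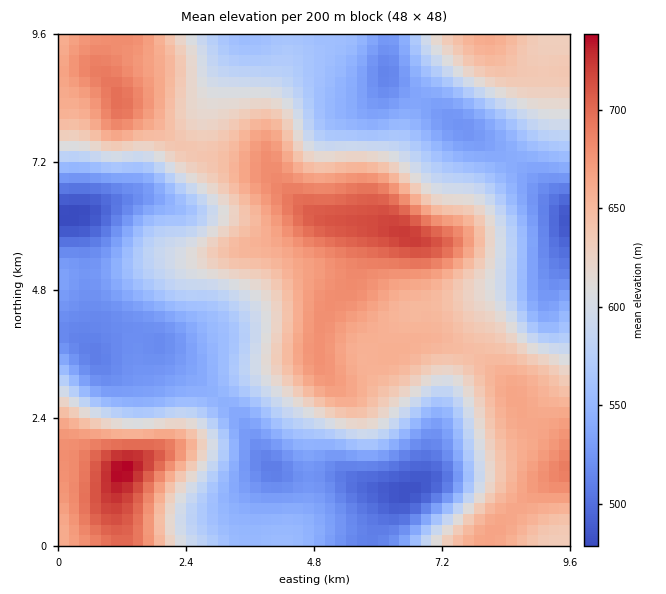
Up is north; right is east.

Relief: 475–740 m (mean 605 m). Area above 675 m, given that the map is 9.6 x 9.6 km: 12.6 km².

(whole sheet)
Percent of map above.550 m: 73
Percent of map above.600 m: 52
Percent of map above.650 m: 30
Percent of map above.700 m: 4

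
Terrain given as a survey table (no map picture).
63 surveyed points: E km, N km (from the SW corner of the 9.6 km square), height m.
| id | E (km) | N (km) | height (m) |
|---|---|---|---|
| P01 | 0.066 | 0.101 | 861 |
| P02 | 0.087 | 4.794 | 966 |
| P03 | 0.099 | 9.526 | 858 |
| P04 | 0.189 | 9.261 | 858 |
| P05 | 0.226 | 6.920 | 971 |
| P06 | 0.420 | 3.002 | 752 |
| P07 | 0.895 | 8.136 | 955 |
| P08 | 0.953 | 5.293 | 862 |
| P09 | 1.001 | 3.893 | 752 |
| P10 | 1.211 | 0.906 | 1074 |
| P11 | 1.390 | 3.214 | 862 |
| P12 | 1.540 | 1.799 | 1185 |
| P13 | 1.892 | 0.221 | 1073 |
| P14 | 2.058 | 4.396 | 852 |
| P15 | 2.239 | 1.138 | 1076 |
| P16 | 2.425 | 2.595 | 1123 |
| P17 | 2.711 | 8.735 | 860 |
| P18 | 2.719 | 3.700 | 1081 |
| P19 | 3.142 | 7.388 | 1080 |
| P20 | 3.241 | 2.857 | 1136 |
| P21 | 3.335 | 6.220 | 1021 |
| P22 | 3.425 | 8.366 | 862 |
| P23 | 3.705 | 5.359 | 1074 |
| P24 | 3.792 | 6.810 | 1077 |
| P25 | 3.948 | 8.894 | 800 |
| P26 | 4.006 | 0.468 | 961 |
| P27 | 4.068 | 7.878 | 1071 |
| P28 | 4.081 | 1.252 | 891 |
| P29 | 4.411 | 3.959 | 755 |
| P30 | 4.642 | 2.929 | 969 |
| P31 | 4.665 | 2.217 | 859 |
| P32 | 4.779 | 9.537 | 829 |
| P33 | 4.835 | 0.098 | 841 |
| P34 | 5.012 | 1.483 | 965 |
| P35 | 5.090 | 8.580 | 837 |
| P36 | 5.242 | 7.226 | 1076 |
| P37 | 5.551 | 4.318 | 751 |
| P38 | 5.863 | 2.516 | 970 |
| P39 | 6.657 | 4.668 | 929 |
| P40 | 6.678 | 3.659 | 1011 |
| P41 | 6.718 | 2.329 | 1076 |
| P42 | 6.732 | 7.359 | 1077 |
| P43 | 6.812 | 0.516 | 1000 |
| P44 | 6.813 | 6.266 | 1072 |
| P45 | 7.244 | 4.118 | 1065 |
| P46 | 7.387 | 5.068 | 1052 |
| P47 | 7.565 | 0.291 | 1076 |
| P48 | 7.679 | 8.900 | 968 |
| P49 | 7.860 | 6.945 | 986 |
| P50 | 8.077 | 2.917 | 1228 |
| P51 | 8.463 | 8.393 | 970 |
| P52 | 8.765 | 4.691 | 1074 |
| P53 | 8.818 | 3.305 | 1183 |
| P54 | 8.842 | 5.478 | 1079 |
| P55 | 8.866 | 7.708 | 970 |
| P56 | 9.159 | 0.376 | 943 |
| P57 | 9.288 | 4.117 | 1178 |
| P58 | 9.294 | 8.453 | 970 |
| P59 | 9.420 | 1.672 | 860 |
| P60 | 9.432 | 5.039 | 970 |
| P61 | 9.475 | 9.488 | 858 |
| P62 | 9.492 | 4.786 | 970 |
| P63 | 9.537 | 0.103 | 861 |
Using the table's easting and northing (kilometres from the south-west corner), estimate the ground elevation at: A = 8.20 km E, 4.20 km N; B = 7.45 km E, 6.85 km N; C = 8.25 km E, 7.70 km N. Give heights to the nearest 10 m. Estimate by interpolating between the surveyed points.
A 1090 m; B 1050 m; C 980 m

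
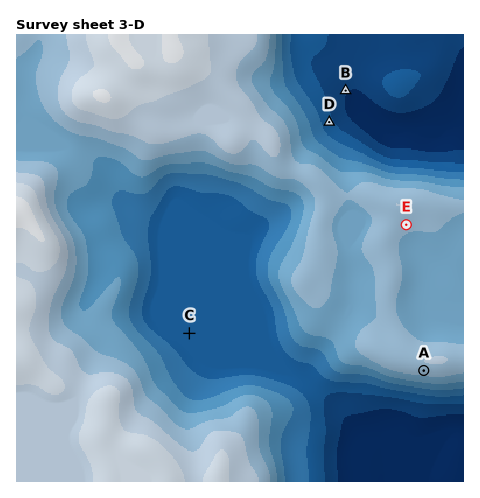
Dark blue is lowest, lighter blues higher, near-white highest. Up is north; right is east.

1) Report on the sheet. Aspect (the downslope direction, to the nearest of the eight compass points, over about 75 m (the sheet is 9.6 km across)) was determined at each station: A S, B SE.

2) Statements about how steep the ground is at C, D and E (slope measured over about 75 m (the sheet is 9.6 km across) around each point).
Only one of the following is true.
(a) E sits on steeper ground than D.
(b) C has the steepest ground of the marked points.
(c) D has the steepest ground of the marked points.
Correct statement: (c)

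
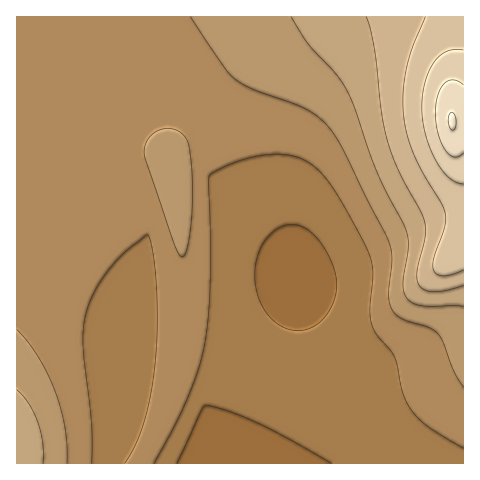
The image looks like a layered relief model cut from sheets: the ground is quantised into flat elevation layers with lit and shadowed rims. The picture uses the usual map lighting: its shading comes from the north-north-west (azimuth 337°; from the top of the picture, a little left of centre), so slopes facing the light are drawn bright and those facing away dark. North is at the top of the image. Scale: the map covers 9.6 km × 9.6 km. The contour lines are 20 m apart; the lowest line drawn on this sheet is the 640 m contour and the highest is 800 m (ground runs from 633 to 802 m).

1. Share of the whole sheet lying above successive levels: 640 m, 94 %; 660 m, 66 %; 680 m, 26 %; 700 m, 15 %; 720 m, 9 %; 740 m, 6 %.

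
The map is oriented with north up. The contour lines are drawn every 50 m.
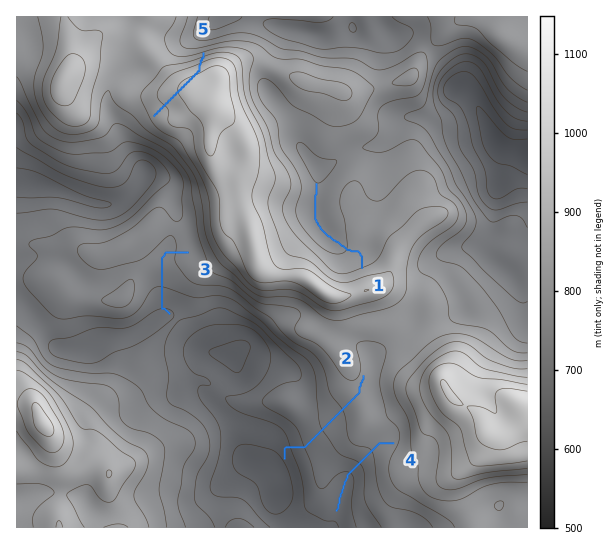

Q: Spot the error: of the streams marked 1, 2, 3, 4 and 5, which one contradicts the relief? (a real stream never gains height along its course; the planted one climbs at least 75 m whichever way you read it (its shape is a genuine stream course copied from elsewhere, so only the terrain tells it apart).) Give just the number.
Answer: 5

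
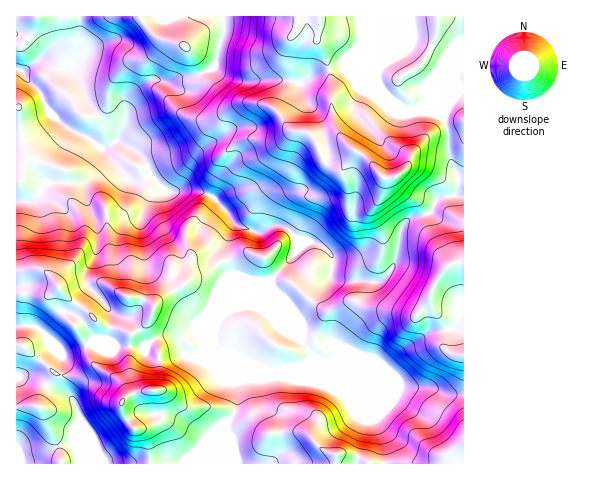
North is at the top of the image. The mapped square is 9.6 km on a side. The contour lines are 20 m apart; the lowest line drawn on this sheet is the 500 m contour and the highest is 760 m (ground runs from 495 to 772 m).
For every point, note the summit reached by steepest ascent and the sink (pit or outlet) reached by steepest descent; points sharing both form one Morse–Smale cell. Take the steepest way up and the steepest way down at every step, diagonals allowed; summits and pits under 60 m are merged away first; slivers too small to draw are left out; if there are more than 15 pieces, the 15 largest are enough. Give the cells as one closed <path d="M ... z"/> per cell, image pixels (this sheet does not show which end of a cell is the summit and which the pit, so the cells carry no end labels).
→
<path d="M463 16l-447 1 0 184 17-1 14-17 34 0 7-3 16-14 2-5-2-10 27 29 7 0 13-5 16 17 27-2 19 7 13 13 7 12 0 5-8 16 0 12 5 18 23 8 17-1-21 21-22 10-8 8-5 10 2 14 8 11 13 35 0 18-10 14 0 10 4 8 0 25 233-1-1-69-18 0-17-7-26 0-46-19-63 0 12-3 5-5 1-6-11-19-14-35-14-15 0-6 22-24 4-15 16 2 17 13 1 22 10 4 36 1 8-5 8-12 6-31 4-11 7-5 19-5 9-15 25-3z"/><path d="M105 152l1 9-2 5-16 14-7 3-34 0-14 17-17 2 0 69 25-2 5 3 27 30 17 12 7 8 8 4 14 3 11 5-1 37 4 18 4 3-12 6-4 8 9 19 16 9 3 11 2 19 79 0 1-25-4-8 0-10 10-14 0-18-13-35-8-11-2-14 5-10 8-8 22-10 19-20-15 0-23-8-5-18 0-12 8-16 0-5-7-12-13-13-19-7-27 2-16-17-13 5-7 0z"/><path d="M463 196l-24 2-9 15-19 5-7 5-4 11-6 31-8 12-8 5-36-1-10-4-1-22-17-13-17-1-3 14-22 24 1 8 13 13 14 35 11 19-1 6-5 5-12 3 63 0 46 19 26 0 17 7 19-1z"/><path d="M41 269l-25 3 0 54 18 0 6 4 23 27-3 28 13 15 6 16-3 14 0 21 3 12 71 1 0-12-3-15-6-7-7-1-4-4-9-19 4-8 12-6-4-3-4-18 1-37-11-5-14-3-8-4-7-8-17-12-14-14-5-8z"/><path d="M34 326l-18 1 0 136 62 1-2-13 0-21 3-14-6-16-13-15 3-28-13-14-2-6z"/>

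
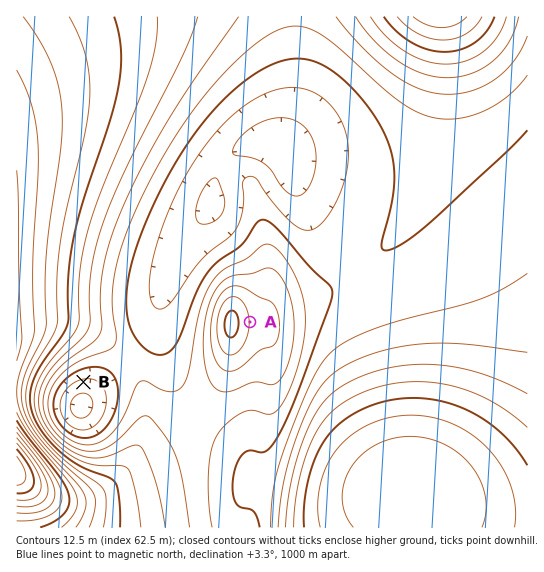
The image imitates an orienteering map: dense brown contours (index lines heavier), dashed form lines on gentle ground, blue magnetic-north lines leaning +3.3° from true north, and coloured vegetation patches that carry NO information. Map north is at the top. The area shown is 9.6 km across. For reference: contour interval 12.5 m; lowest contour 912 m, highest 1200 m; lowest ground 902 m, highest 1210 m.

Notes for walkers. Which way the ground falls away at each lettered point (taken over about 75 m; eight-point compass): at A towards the E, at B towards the S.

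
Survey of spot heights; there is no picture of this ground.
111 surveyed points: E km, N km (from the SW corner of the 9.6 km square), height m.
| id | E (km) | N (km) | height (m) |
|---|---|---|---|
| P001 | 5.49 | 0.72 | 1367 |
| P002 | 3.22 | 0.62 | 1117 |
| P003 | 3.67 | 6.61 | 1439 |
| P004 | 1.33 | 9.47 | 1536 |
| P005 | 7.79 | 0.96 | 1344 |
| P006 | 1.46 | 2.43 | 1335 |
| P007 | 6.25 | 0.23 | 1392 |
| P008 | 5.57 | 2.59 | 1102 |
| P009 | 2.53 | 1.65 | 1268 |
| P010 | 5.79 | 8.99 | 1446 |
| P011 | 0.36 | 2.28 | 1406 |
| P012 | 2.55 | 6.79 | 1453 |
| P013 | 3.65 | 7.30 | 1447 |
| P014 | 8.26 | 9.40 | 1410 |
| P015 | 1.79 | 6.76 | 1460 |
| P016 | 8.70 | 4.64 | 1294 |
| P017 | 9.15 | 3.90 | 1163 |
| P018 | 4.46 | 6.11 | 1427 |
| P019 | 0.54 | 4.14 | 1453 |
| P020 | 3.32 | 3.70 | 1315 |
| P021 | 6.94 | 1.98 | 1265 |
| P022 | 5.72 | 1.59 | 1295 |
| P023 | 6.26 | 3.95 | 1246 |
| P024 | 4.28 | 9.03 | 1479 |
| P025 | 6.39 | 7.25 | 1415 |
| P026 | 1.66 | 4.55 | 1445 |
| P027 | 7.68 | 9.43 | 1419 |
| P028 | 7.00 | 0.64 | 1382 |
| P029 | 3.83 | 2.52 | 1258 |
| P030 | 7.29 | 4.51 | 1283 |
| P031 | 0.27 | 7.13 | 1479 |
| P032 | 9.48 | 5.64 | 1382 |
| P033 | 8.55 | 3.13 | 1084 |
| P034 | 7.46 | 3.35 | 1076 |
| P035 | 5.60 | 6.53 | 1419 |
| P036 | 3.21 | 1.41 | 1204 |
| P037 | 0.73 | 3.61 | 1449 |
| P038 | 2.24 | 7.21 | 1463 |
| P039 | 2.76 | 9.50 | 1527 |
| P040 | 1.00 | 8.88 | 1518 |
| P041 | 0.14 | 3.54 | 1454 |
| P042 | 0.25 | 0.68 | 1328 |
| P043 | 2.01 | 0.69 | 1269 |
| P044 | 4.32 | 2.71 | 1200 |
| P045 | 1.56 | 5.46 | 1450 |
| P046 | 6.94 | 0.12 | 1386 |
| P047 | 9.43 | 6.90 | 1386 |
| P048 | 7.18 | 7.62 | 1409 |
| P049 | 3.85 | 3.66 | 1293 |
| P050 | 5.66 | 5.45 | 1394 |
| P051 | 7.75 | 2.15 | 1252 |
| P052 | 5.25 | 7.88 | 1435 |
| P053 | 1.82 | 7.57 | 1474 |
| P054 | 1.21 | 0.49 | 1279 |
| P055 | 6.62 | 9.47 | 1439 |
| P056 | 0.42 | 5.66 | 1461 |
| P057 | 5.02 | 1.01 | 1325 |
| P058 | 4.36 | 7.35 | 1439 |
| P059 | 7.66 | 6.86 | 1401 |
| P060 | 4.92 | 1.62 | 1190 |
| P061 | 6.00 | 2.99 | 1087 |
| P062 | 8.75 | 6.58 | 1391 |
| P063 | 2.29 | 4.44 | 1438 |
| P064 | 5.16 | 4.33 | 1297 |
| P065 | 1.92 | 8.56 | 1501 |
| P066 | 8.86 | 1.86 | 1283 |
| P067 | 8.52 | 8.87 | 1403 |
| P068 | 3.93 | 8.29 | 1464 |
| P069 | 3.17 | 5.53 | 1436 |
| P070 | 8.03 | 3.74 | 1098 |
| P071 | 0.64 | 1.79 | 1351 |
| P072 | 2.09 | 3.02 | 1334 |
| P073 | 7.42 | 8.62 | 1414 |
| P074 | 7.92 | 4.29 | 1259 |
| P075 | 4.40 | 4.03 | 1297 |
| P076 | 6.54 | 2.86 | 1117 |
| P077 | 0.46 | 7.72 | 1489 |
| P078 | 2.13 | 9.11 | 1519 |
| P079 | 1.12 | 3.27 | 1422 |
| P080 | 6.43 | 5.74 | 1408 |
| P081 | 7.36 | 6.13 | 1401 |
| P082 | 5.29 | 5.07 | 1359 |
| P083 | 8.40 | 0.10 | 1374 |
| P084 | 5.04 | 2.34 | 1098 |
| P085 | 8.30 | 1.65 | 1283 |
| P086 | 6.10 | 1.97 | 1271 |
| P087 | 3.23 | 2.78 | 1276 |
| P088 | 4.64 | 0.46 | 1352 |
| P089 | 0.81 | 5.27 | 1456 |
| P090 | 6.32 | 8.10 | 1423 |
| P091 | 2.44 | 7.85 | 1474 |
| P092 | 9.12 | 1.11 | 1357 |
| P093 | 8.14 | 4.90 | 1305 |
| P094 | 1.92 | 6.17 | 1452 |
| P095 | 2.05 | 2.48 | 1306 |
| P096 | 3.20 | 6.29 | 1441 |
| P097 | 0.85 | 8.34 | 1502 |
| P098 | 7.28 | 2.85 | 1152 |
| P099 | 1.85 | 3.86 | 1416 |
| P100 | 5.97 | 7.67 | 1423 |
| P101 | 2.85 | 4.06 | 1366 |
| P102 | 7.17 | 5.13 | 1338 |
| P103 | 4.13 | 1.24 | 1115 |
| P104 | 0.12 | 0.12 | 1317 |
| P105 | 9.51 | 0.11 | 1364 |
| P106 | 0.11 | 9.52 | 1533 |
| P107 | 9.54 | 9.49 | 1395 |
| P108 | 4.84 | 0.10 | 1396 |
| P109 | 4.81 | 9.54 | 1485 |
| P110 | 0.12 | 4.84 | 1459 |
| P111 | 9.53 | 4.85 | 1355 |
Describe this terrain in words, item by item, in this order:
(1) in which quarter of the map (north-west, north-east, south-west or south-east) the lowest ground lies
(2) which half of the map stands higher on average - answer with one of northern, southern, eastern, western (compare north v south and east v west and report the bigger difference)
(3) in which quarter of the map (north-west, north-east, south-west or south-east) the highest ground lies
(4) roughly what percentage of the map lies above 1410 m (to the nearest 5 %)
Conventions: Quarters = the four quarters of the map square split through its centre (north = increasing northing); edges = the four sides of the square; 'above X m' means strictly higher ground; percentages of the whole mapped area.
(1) The lowest point lies in the south-east quarter of the map.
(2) The northern half stands higher on average than the southern half.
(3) Look to the north-west quarter for the highest ground.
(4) About 40 % of the map lies above 1410 m.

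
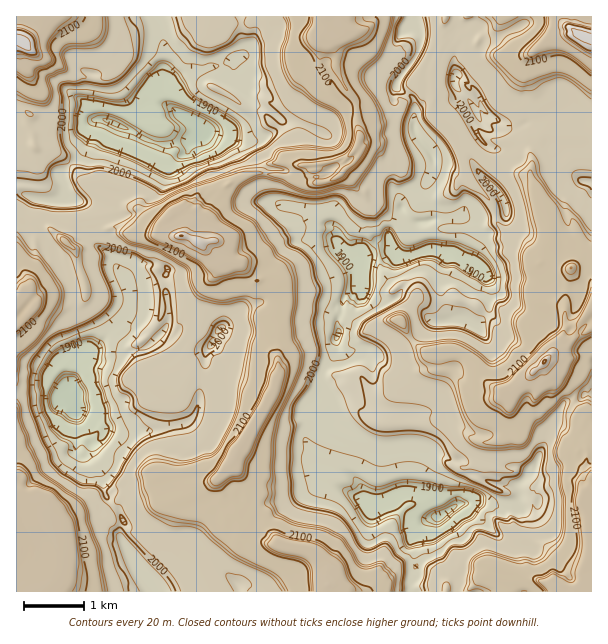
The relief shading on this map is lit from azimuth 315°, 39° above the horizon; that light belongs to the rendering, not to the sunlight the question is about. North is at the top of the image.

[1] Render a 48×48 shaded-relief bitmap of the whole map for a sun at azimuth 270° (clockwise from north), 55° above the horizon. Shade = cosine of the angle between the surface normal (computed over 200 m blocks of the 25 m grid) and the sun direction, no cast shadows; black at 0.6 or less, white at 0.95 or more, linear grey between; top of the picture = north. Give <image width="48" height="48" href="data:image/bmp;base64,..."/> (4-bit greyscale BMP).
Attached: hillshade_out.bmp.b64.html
<image width="48" height="48" href="data:image/bmp;base64,Qk32BAAAAAAAAHYAAAAoAAAAMAAAADAAAAABAAQAAAAAAIAEAAATCwAAEwsAABAAAAAAAAAAAAAAABEREQAiIiIAMzMzAERERABVVVUAZmZmAHd3dwCIiIgAmZmZAKqqqgC7u7sAzMzMAN3d3QDu7u4A////AJmZdVVlesypmJqszNyXWHFM2qzKqb3JmpmZdURWnMupmaq8u9uFaWJL2q3KmauqvJmZdTRXvLqZmruprMpjSIVay6zJiJq73ZmZZENay6mavLrMupZTOYRprMqpiavL3pmZY0SMupmry6rLh3dSSJZYvLy5qprN7qqZUVeaqqqrupmpd3dkSKZYisysyZrN7qmYQliavLqZqpmGaIdlR6mHaszLqave7pmVNHmr3KmZmZllZXmFaZqZh5zdqqvf7ZhSR3m825mqmJl1RZmGiYiZqprMiKze7TMzV5zd25msyGd1NZmYmpiaqquph5zu3VMkeare25mqzGVkNpmZmZmZrMqpl2zty1Q0ebu9yYmr3ZVENpmZmZmZrMqpmGntqiI1eKzMy6mZztY0NZmZmpmavMy6mFfdqSEViazau6qqveoyNZmau6maqry6qWWtyiAUe83LupmrrO1wFZmry6maqs26qYV8yhAFre3cypmaq96yA5mruqqqqt28tmhYyhAFre3cuZmZq93HAGm7q7qZq9y9uIhVZQAVre7bqZmZmt3aIEm7qrqqq8u7u6mFVhA4m93cqZmZqs3bUSeqmsuruquprdqFVyImms3MuqmJqs3KdCWKqsy9uZlozN2WVEEUaM27q7qHrM25dUSKq8u8qYVpzcy4VHUkV5qrqryni83JZUOM3KuXiHaMzcrLmERGhmiau7upis3JVFWbzdtjaZm83bm7u5Y1iXV5vMupmb3KZUWJm8uGeJqrzcq6vZZEeYVZvMu8qJqqZVVmnMzJeaiKztqpq5ZFinRpvMzcmJmZZVVljdu5eZh679qqqphGqVWKzL3duHeJZUV1jcmpmXWN/9qrl5ZZqVWKy7zcqYV3VUVWm5i7h4m97tqql0abpmeqq7u5iGZkVWVpqpmomavN3dqZmXi7eJrMzLuph1VUVoaLqHvIiqqs28ypmJqpmarM3bqZhlVFaZebqImpqpm8ytypdJmZmqmszMqYVVVWmZmbyVeZmpq7rNyXZleJrMqrq7uGdVVZmYesuVWaqprKrdtliZmJzKmZhpqpl1Z4u5VYiFaZrLqYvdhYiKl5zJmGVXq7upebu7qFRohnnNmKzLZ5h5lnqZh2Voqqqqq7zKmpQ3llm9uaq6eJmamWWIdniHebvLzMuZm8cldVnNqZqqmZmamFRmiIiYeLzdzMqZnPtERHvMmaqpmZmamEFYeLuoZ6zdy8uprOtUNZ3JiKuqqZmamEE3m7qWarzMy6uqrNplRbyoeLupmZmal0FZmZmHq7u6q7ury7lVd6yXesqZmZqrlASJl1eZvMqYrMvMuqZFi6qHm7qpmZq5c0eJhlWKzLmZvczKqoRmjLloy6u5d6zIZEaKp1Ray5mZvd26uXVYasp4ury5mZvKgxWZmWWJqpmZzd27uHhVh6uZq9y7iKzHQUeHiXWKvKhnvd3cqGdkZqypqsy8yavUVVeWV3aLzKmHq73tqZdRFs2pqru83dyYmXZ2VmaM26mZmr3duYdkBM2pq8qK3bhw=="/>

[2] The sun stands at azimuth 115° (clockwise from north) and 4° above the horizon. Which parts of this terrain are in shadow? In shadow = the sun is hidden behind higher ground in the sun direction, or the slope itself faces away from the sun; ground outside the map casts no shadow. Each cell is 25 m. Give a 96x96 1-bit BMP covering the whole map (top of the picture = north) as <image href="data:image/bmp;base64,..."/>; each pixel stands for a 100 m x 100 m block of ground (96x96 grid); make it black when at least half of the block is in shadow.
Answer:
<image width="96" height="96" href="data:image/bmp;base64,Qk2+BAAAAAAAAD4AAAAoAAAAYAAAAGAAAAABAAEAAAAAAIAEAAATCwAAEwsAAAIAAAAAAAAA////AAAAAAAAAABgBhzAADswAYAAAAHgADvAAH/wBwwAAAPAAP/AAH/4H5wAAA+AA//AIHv4f/wAAB8AAH/AeH/4//wAAB4AAD8AeP/9//4AADwAOCAA4f////4AADgAcGAAef////4AAHABwePAf/////4AAGADh/8A//////4AAGAHD/jgH/////4AAGAAH8PAP/////4AAGAAGAYAf/////4AAEYAAAB4f/////wAAB4AAAHg//////wAAb4AAAEA//////wAA/wAAAAA//////wgH/wBgAAAA/////4AP/wDgAAAAH/3//4Af/gPwAAAAAPH//+A//wfwAAAAAOD//+B////4AAAAAf3//8D////4AAAAA+n//ID////8AAAAD+D/+AD////+AAAAD8AB+AH////+AAAAB8/A+AH/////AAAAAD/A/AH/////gAAQAHwA/gH/////gAAwAPwAPgP/////wADgAHwAHgP/////4AHAAPgwDwP/////4APAAfjBD4P/////8APAA/vBAoP/+///8AOCB//AAAP/8f//+AMGB//wAAP/8P//+AcPB//4AAP/8P//+A+PBP//AAH/+H///Af/jv//gAH//j///Af/nD//wAD//////AH/vAf/4AB/////+AH//Af/4AA/////wAP/////4AAH////wAPz////+AAAf///wAHzz///+oAAP///wAH5D////2AAH/g/wAP/j////xAAH/g/wAf/z////5gAD/g/4Af/z//+f8gAD/gD8Af////+f8AIB/mAAAf/8//+f+AcB/8AAAf/+//+f/A4B/9AAA//+//+P/A4B//gAAz////+CHB4D//AAAD////+DABwD//AAAD////+HgBwH/8AAAH////+fgBwPfwAAAH////+4ADAAAAAAAH9////AAHAGIMAAAABx///gAPAM53gAACBw///gA8A//0AAAGBg///gB4D/+AAAAEAB///giAH/+AAAAAAA///hAD//+AAAABgI///BA////lAAAHAIf//AA////8AAAOAAR//AAv///8AAAAAAez/AAP///+AAAAAA+D/AAf////4AHwAA+H/AAP////+Ce8AB/H/AAH//////++AB/P/AAD/////+f/AD/H/AAA////////gD/D/AAA////////AD+D/AAg////////gD+HAAAgP///////gD8GAAAAP///////gH4PwAAAP///////gHwHQAAAP///////gHgHwAAAP///////gHgHAACAH///////gHgHAAAABA/////hATgOAAAAAA/////AAyAeAAAAAA/8H/+CA4A8AAYAAAf7/+4EA4B4AA6AAAP///wMAcDw4BiABAHw//woAcDxwAEAAAHg//xoAOBjgAYAAAAAH/jYAHBHAAwAAAAAP/jAAHAfHBgAAAAIP/nAADg//AIAAAAcH/+AAXh//gwAAAB4D/+AAfj//ziAAADwD/+AAfj///iAAAHwB//AIPh///8AAAPwB//AAP7///g="/>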